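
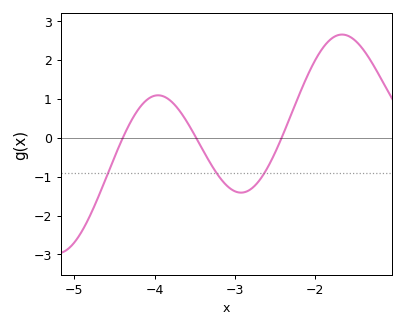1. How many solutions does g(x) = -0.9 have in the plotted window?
3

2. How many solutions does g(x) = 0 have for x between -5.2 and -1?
3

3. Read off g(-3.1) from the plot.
-1.23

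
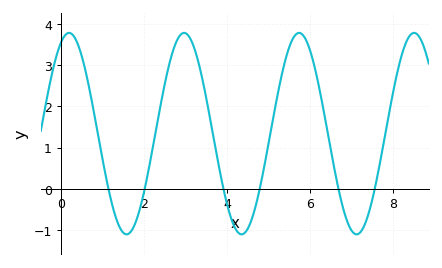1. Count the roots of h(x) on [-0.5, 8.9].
6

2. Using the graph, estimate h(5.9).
3.62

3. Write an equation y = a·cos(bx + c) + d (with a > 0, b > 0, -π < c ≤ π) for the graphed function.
y = 2.44cos(2.27x - 0.462) + 1.34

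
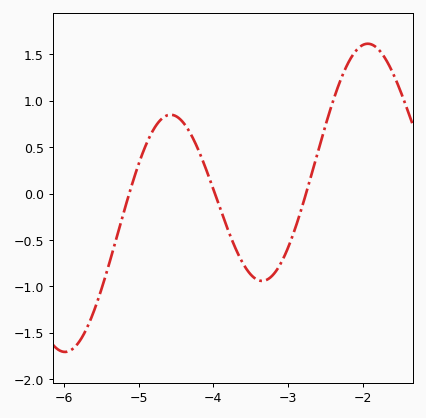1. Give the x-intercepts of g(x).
-5.1, -4, -2.8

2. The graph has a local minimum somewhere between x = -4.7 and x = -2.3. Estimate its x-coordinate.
-3.3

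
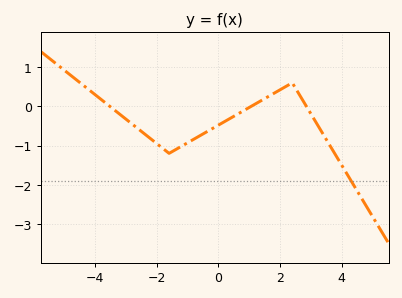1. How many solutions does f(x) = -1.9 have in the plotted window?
1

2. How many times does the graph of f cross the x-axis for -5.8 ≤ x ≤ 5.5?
3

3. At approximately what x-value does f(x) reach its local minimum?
-1.6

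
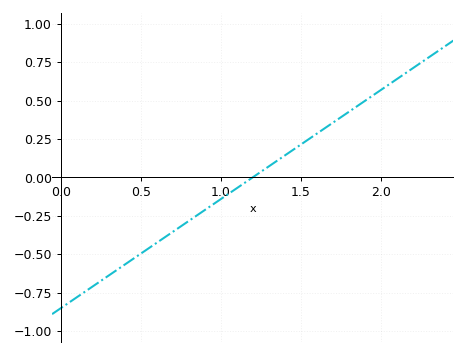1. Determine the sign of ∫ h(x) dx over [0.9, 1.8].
positive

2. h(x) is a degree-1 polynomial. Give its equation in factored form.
y = 0.71(x - 1.2)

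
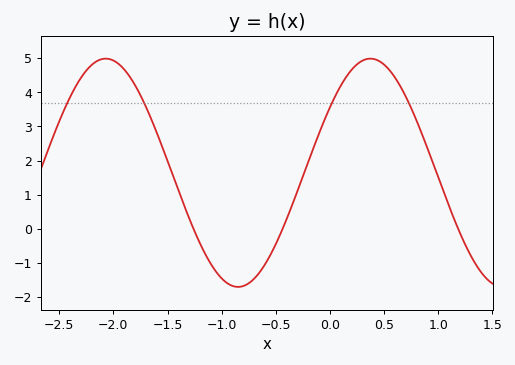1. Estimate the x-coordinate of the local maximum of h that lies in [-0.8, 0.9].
0.4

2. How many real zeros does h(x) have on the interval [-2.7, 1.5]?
3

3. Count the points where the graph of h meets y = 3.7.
4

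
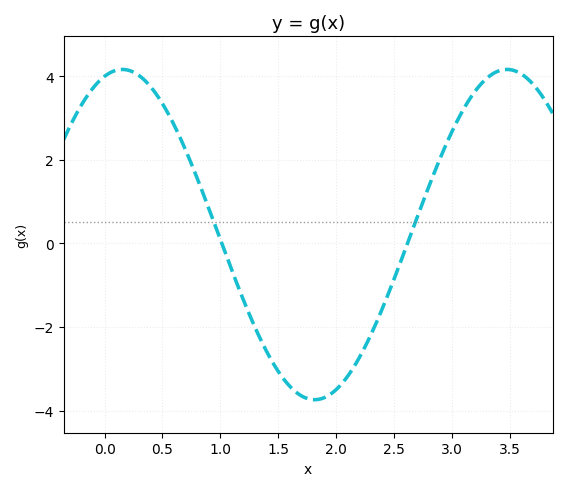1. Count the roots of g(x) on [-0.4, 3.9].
2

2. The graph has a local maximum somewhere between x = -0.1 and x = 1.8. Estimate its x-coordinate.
0.2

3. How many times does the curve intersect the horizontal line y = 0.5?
2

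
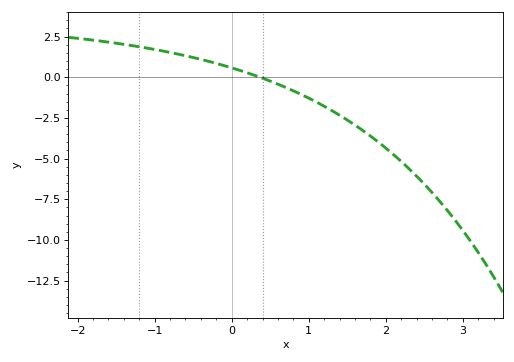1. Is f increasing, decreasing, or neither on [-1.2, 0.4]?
decreasing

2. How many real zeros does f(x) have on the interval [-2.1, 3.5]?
1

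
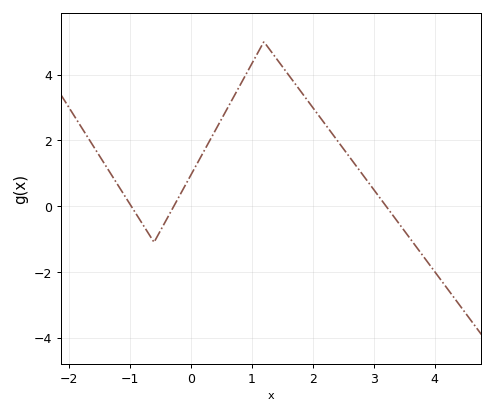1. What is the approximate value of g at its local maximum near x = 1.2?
5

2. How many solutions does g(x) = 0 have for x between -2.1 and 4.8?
3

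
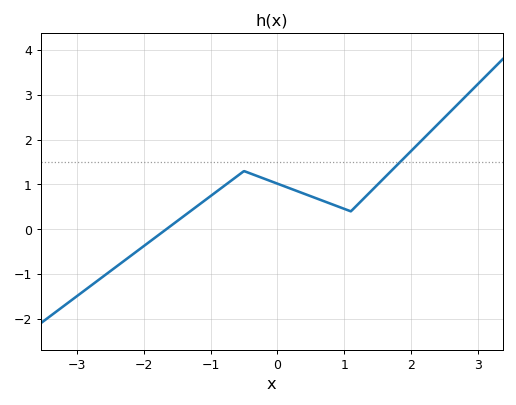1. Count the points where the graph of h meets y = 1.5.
1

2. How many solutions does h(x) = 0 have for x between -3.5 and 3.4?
1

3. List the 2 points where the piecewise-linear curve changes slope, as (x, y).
(-0.5, 1.3); (1.1, 0.4)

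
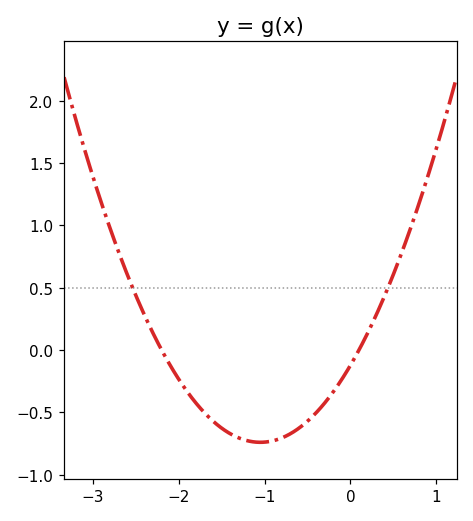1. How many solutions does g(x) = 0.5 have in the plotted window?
2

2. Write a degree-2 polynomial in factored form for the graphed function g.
y = 0.56(x + 2.2)(x - 0.1)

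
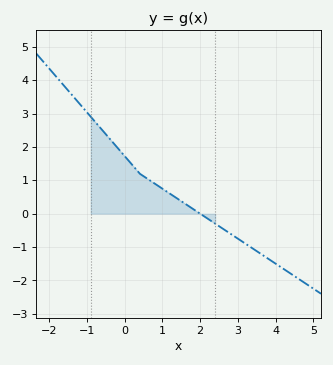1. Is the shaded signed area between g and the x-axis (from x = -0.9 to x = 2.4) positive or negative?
positive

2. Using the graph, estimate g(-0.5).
2.38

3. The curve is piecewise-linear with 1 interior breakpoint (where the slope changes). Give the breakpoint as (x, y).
(0.4, 1.2)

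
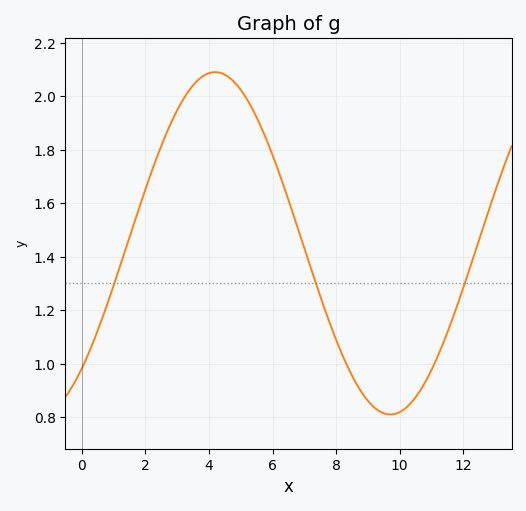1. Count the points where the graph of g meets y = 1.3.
3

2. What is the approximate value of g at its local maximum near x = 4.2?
2.09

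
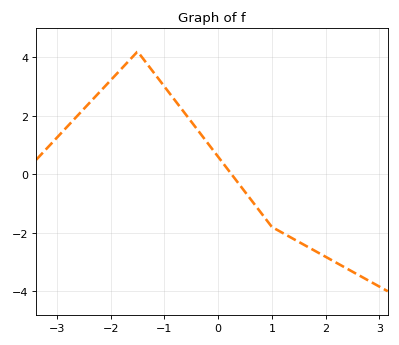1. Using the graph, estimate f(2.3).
-3.2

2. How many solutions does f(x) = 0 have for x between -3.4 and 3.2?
1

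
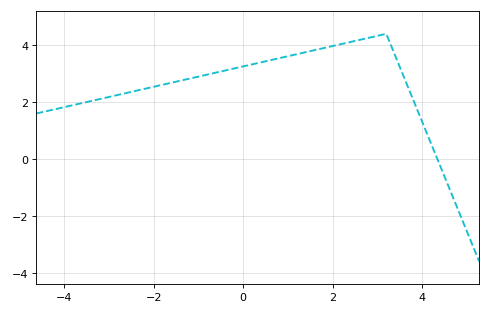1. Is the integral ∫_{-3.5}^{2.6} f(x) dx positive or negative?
positive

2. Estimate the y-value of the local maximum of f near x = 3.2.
4.4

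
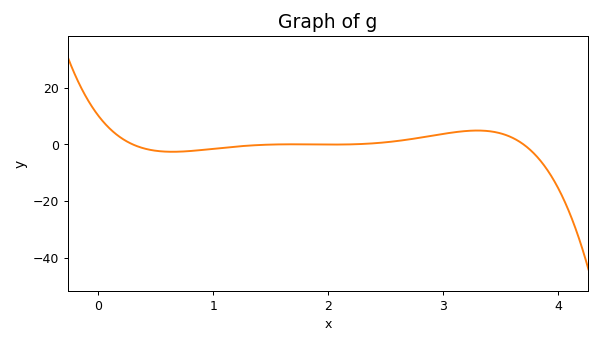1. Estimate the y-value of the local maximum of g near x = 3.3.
4.88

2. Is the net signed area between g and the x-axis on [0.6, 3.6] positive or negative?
positive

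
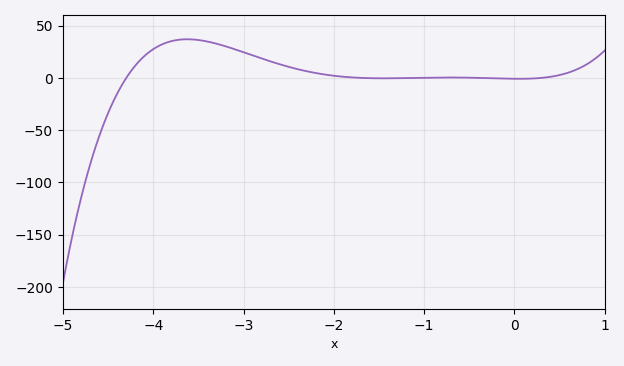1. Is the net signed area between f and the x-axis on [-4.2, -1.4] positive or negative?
positive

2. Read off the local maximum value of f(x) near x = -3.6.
35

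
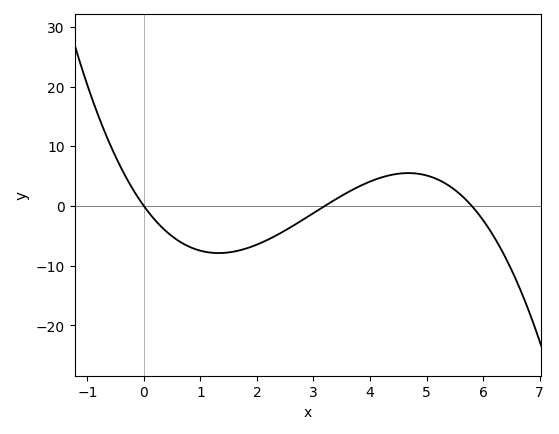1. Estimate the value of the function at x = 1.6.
-7.63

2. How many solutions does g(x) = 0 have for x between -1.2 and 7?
3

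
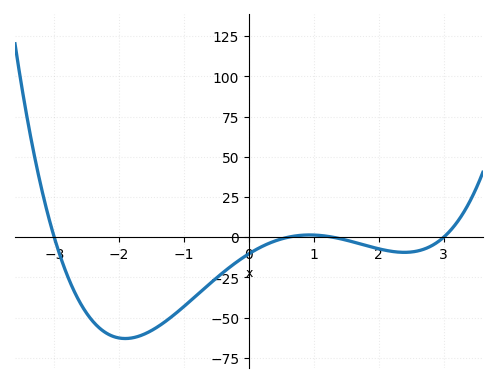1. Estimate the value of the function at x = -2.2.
-59.5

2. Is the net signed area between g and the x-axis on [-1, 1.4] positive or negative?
negative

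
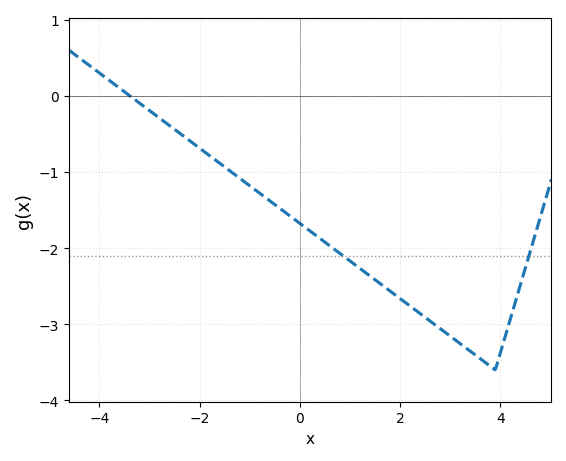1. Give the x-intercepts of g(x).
-3.39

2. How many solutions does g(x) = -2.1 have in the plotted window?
2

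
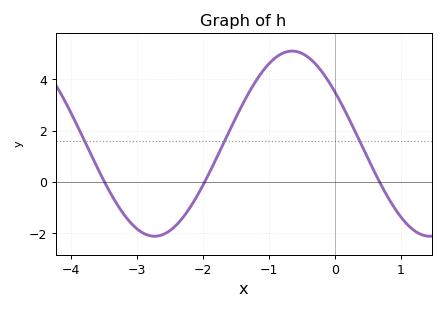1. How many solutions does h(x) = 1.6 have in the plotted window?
3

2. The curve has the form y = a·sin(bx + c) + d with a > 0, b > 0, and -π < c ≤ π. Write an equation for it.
y = 3.6sin(1.5x + 2.5) + 1.49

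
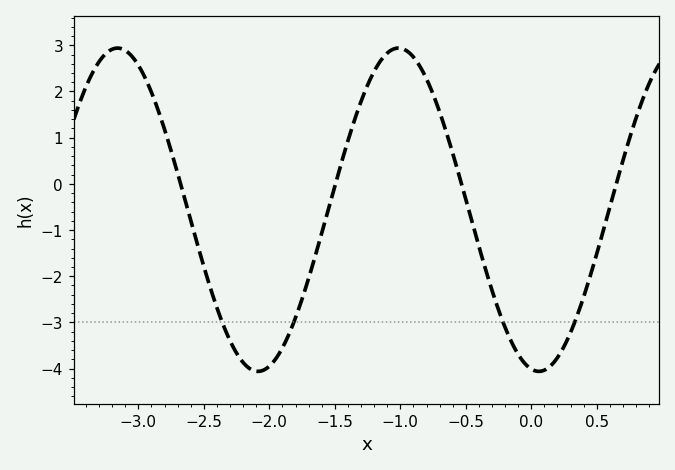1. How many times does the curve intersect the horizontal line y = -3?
4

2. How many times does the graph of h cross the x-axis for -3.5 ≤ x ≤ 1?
4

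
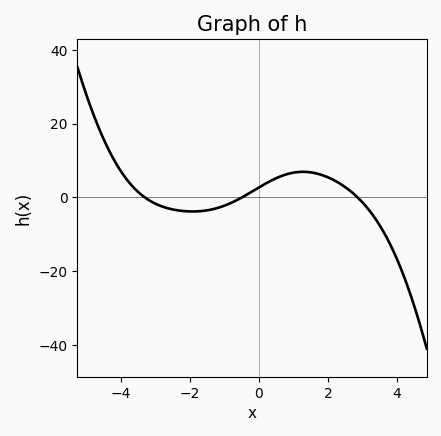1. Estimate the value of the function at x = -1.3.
-4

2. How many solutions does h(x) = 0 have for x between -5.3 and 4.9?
3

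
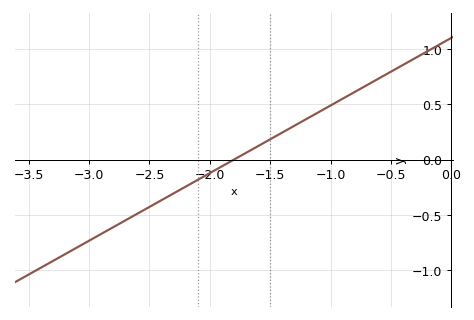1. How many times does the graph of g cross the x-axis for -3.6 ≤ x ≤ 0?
1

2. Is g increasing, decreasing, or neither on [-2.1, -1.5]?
increasing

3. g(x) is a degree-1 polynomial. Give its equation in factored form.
y = 0.61(x + 1.8)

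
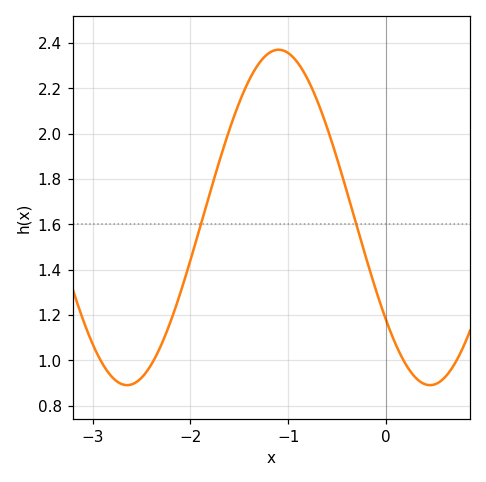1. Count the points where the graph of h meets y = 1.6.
2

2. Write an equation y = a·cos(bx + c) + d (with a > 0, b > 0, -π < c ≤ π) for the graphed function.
y = 0.74cos(2.03x + 2.23) + 1.63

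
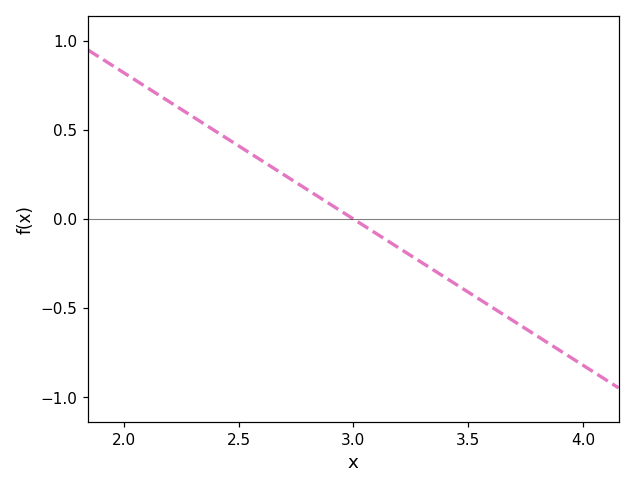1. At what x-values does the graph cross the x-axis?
3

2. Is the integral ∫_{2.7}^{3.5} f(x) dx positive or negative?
negative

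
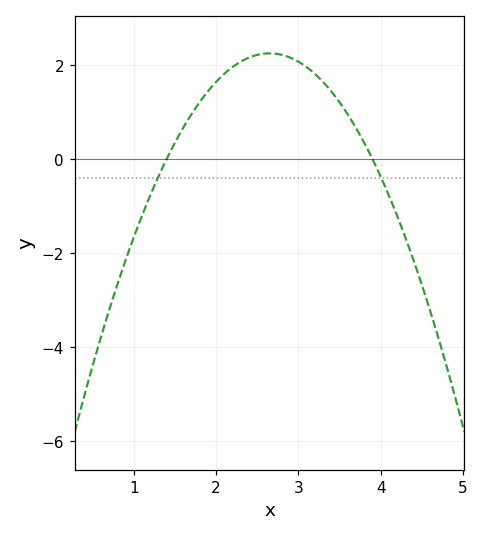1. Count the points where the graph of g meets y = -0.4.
2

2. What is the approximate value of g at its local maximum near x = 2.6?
2.25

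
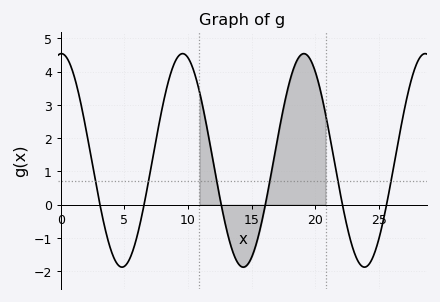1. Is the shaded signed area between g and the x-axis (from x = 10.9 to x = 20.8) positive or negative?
positive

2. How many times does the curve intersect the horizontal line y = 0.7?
6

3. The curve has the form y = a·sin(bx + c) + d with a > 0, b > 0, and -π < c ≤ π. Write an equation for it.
y = 3.21sin(0.66x + 1.53) + 1.33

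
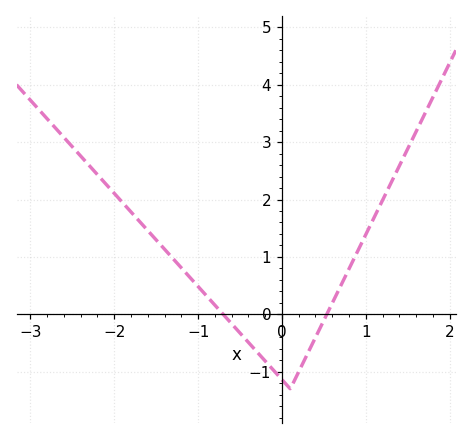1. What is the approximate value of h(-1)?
0.485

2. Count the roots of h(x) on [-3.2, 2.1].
2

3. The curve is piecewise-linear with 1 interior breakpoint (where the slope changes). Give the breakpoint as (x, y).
(0.1, -1.3)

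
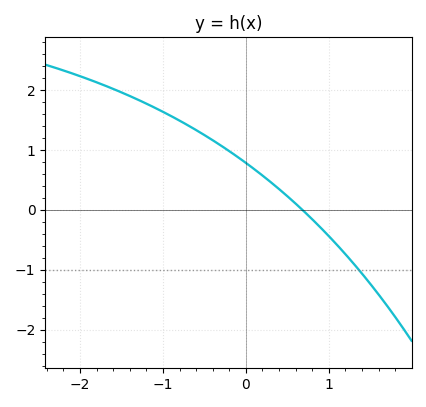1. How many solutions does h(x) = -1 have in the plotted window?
1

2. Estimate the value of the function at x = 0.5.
0.2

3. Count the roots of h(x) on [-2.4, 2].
1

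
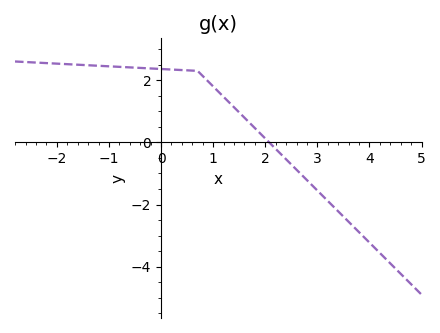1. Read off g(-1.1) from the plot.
2.45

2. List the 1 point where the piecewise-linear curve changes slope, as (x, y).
(0.7, 2.3)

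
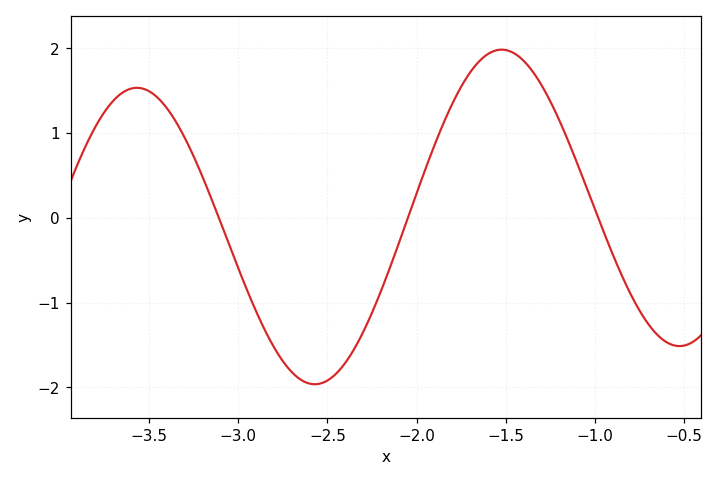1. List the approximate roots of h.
-3.1, -2.05, -1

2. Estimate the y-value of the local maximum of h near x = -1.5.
2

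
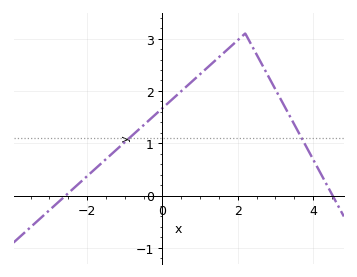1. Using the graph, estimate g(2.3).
2.97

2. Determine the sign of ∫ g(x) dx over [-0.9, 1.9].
positive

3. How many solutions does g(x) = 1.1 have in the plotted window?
2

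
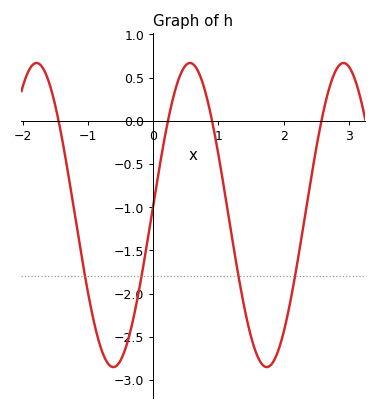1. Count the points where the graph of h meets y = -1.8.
4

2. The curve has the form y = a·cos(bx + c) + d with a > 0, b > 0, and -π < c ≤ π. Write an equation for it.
y = 1.76cos(2.7x - 1.5) - 1.09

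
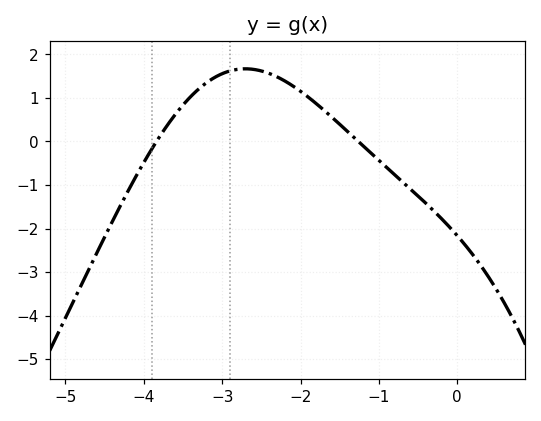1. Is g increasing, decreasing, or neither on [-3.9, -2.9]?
increasing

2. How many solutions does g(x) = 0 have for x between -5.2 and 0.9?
2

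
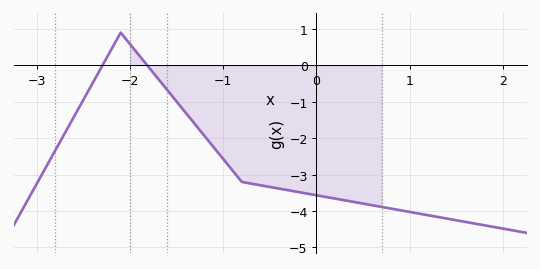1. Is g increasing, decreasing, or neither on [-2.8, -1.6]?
neither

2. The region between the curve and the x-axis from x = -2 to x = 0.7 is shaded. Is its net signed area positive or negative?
negative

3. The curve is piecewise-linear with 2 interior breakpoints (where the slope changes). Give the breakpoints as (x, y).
(-2.1, 0.9); (-0.8, -3.2)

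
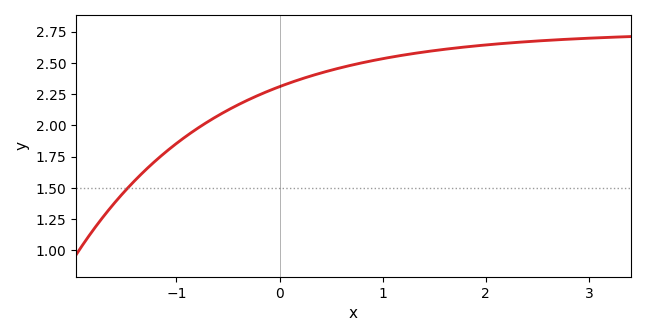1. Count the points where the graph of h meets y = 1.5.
1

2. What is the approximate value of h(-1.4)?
1.56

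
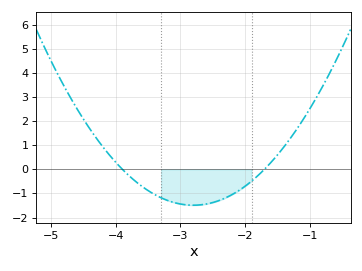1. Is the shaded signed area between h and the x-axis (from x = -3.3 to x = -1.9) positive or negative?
negative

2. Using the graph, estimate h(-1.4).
0.9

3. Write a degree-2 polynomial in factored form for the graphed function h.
y = 1.23(x + 3.9)(x + 1.7)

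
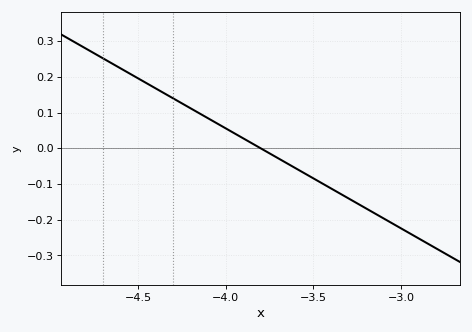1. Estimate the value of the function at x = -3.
-0.224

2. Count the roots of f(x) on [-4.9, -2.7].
1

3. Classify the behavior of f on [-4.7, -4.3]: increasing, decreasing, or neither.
decreasing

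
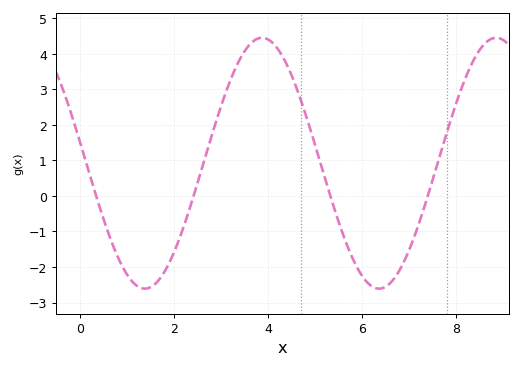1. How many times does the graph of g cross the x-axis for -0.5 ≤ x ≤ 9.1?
4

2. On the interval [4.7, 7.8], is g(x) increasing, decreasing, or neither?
neither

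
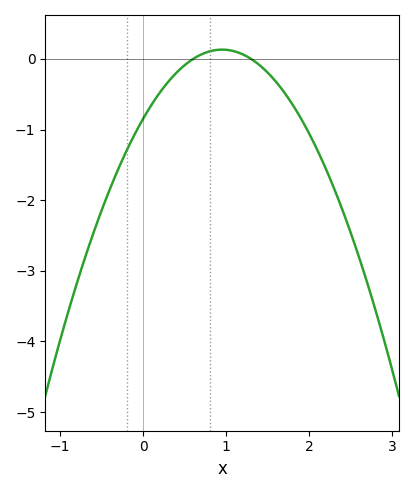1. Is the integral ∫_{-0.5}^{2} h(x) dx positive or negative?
negative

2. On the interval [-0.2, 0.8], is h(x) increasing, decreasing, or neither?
increasing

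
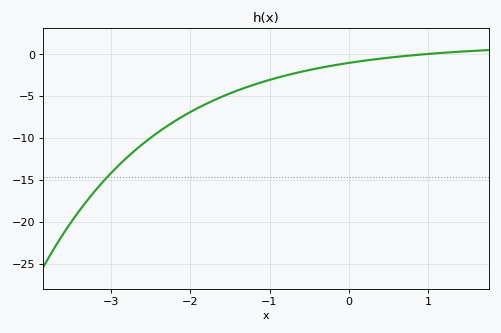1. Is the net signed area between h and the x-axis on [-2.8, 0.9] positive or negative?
negative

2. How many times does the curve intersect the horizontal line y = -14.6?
1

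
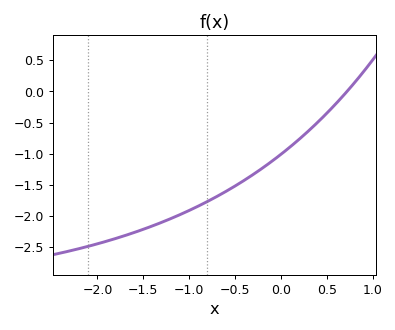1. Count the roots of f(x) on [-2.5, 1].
1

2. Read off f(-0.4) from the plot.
-1.45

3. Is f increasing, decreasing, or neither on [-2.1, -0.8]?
increasing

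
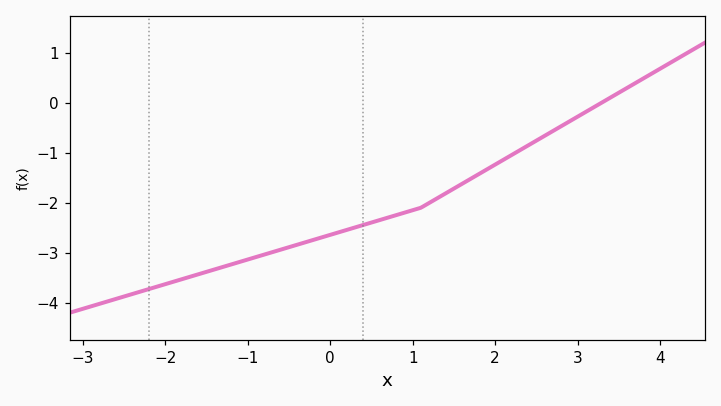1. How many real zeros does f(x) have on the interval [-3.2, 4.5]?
1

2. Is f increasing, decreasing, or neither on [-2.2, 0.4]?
increasing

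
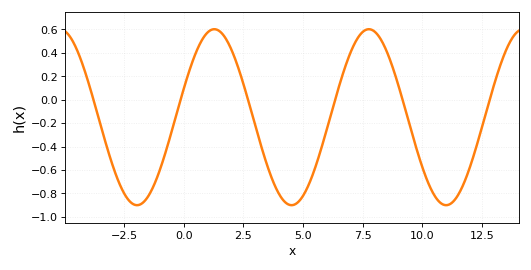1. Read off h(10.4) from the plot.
-0.78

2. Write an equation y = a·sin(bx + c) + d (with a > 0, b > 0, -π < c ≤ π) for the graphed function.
y = 0.75sin(0.97x + 0.33) - 0.15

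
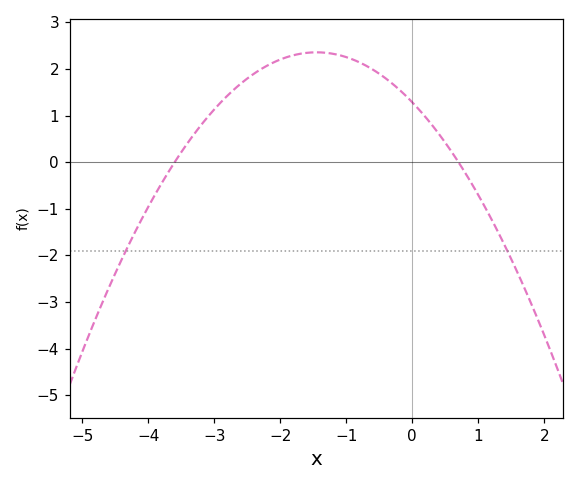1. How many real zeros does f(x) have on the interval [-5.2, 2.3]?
2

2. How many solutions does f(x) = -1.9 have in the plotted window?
2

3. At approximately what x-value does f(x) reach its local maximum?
-1.45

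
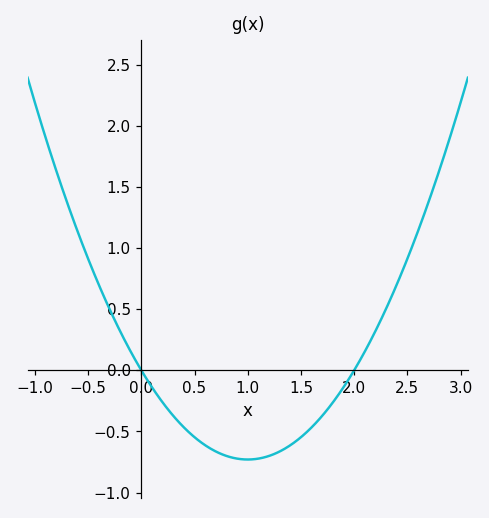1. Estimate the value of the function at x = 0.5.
-0.547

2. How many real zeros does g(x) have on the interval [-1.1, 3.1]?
2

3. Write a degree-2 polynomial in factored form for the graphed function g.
y = 0.73(x - 0)(x - 2)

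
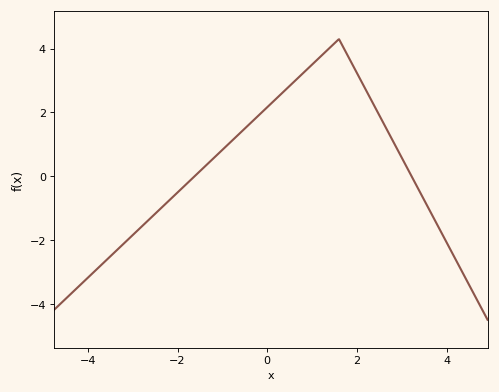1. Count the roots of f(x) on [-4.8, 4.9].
2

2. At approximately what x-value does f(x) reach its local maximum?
1.6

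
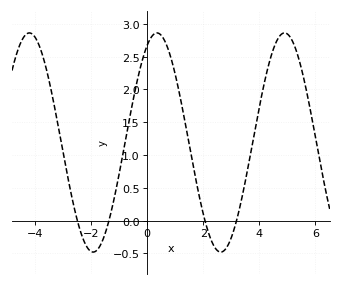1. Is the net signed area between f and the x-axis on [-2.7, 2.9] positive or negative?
positive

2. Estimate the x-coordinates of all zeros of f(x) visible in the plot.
-2.4, -1.4, 2, 3.2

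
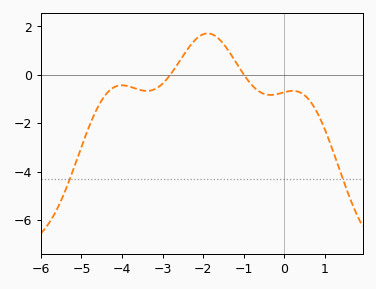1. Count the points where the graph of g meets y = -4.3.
2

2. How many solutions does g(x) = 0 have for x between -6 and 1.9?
2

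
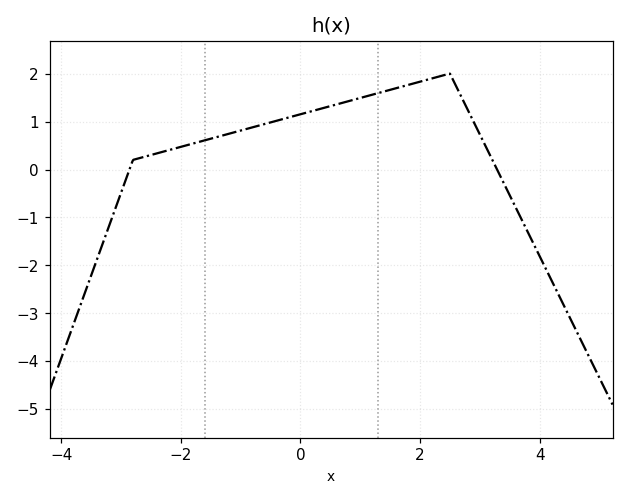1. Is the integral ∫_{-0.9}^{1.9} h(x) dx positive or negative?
positive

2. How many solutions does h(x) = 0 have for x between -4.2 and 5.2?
2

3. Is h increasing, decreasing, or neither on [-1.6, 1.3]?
increasing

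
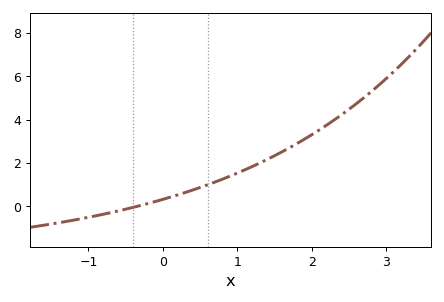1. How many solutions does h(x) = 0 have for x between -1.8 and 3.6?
1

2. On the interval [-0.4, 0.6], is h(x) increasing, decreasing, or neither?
increasing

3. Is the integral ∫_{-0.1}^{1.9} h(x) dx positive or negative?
positive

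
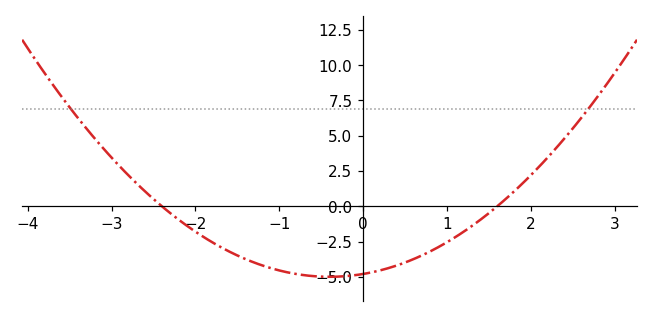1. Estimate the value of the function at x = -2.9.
2.8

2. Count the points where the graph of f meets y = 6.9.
2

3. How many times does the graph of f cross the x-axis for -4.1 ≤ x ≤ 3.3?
2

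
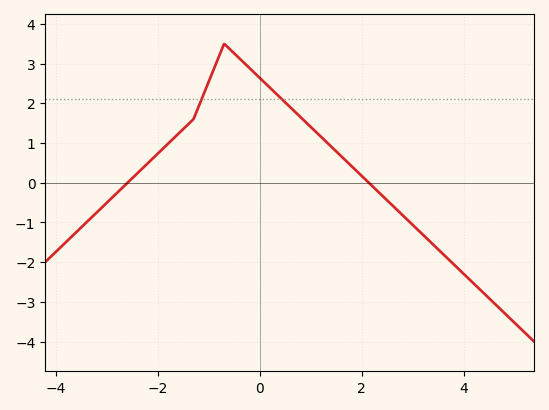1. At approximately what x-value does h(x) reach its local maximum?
-0.6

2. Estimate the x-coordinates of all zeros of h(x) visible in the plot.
-2.6, 2.2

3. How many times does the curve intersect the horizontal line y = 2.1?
2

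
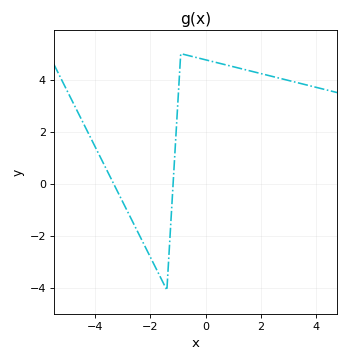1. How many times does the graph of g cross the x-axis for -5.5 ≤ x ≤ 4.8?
2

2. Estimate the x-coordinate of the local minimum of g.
-1.4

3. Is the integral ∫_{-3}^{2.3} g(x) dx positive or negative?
positive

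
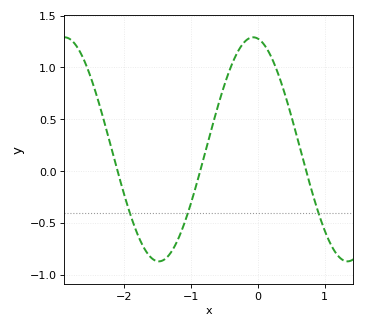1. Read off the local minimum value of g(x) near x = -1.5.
-0.85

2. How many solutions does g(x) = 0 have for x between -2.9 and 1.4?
3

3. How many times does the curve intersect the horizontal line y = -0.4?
3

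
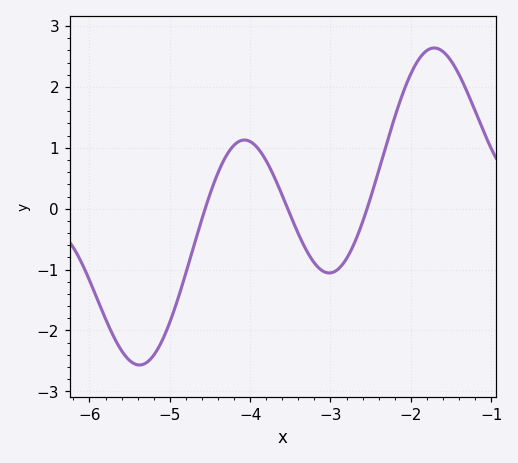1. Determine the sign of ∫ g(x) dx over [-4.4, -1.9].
positive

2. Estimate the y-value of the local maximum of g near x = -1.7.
2.64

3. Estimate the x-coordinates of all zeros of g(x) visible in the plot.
-4.56, -3.53, -2.54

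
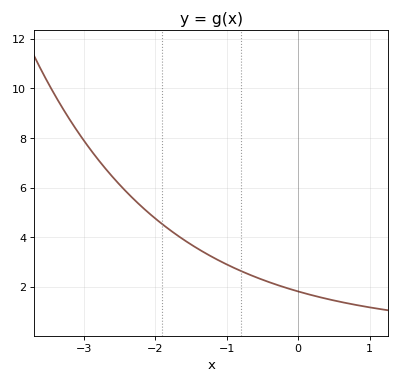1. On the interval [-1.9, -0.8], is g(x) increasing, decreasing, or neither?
decreasing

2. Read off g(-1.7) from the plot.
4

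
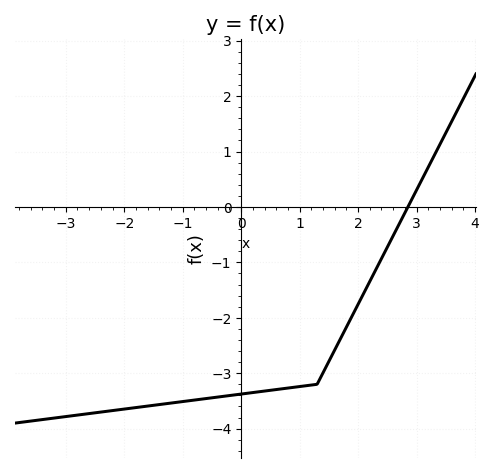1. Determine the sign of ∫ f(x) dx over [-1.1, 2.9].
negative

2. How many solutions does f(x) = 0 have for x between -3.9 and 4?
1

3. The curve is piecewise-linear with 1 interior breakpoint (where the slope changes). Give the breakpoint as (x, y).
(1.3, -3.2)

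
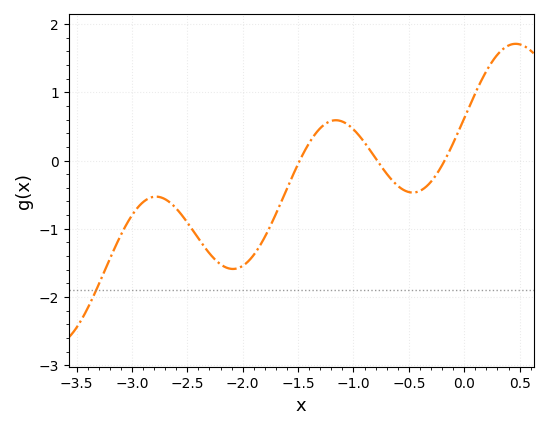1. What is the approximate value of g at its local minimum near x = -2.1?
-1.6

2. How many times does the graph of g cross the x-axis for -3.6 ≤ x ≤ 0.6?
3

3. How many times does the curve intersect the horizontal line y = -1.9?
1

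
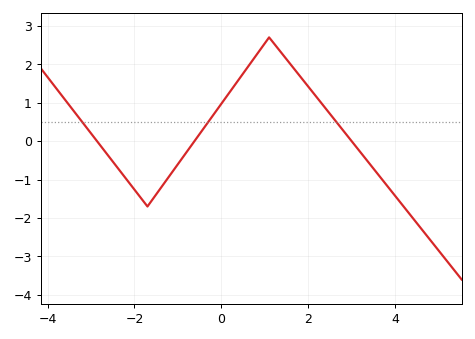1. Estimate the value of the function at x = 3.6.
-0.9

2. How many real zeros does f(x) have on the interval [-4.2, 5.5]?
3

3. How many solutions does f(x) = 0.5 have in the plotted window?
3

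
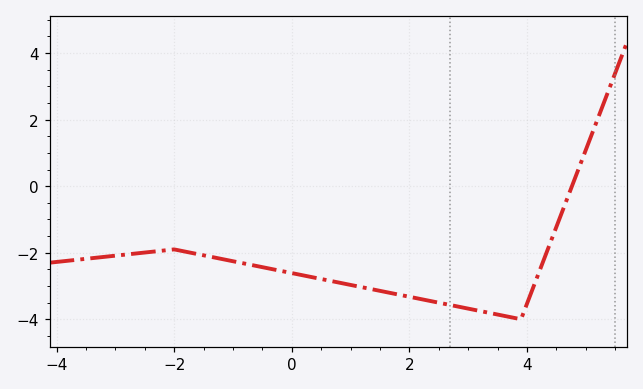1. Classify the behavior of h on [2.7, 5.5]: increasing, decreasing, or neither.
neither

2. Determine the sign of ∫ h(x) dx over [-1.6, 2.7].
negative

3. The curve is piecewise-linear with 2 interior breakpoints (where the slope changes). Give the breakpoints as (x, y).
(-2, -1.9); (3.9, -4)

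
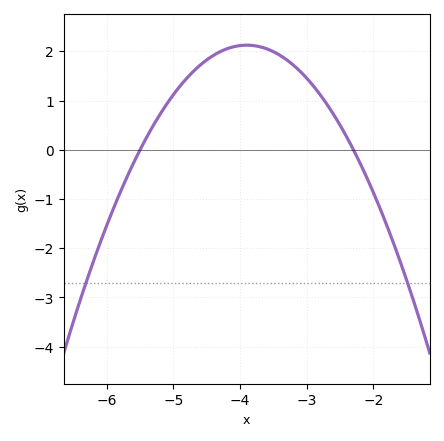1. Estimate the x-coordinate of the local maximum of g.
-3.9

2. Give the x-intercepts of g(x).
-5.5, -2.3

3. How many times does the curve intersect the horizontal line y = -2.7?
2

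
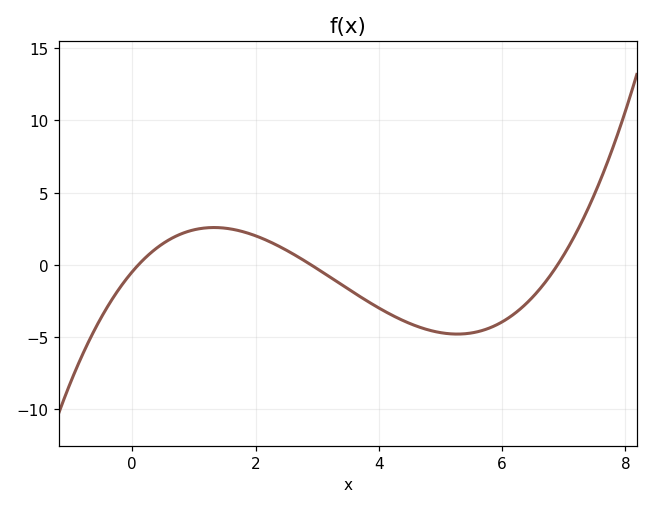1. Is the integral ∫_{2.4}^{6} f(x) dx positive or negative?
negative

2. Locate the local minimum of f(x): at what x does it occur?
5.27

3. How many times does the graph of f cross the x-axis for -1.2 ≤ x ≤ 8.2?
3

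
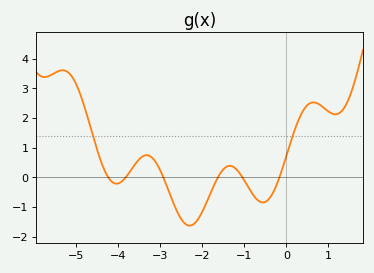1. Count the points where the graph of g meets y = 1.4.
2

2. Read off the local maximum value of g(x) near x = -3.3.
0.7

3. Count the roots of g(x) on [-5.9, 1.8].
6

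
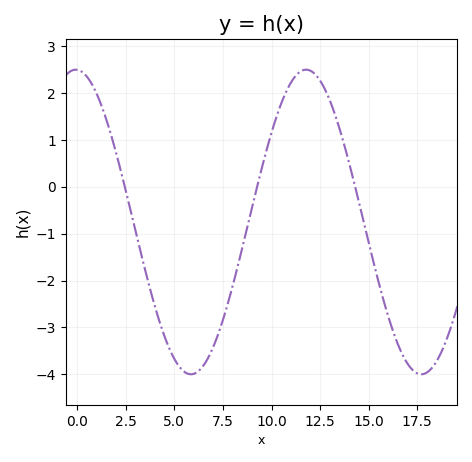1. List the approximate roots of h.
2.5, 9.5, 14.5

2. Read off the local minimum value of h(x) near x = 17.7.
-4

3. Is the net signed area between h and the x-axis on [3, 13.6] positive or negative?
negative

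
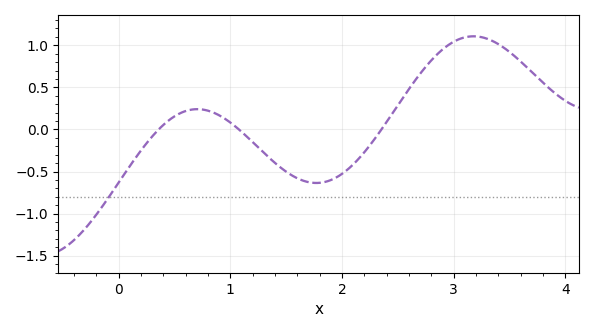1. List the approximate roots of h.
0.4, 1.1, 2.4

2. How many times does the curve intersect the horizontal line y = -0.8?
1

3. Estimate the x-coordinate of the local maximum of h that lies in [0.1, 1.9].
0.7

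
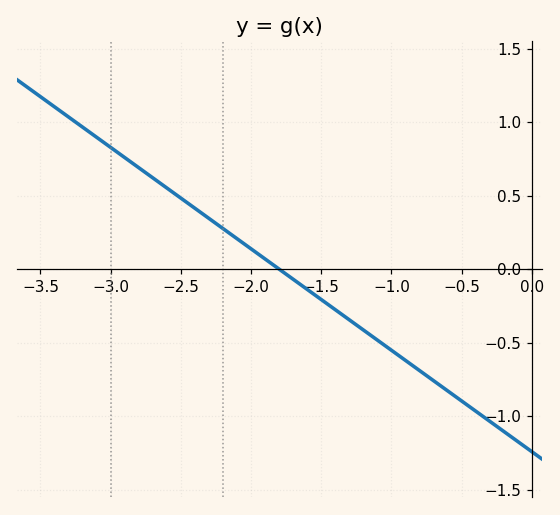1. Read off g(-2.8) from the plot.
0.7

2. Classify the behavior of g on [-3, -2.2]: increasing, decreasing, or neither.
decreasing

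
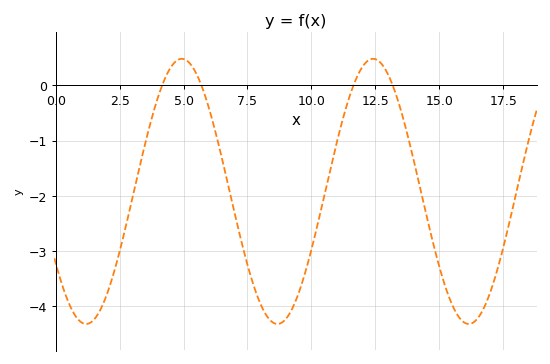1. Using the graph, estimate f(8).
-3.95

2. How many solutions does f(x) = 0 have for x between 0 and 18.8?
4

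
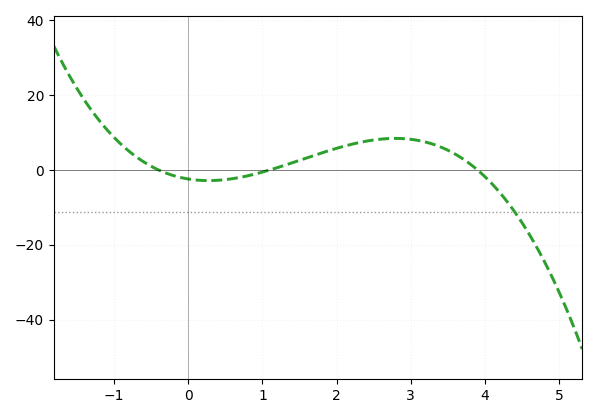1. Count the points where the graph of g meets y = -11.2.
1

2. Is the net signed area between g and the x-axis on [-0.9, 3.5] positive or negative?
positive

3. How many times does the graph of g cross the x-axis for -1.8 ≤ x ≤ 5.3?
3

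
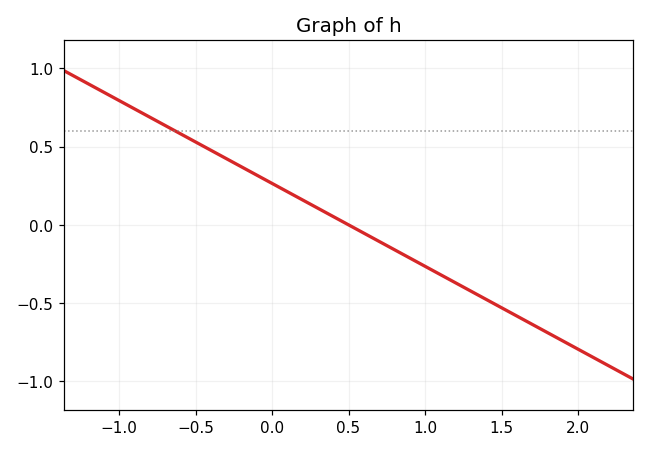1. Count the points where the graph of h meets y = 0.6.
1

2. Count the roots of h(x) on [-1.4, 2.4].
1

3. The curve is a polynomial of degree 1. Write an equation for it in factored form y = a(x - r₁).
y = -0.53(x - 0.5)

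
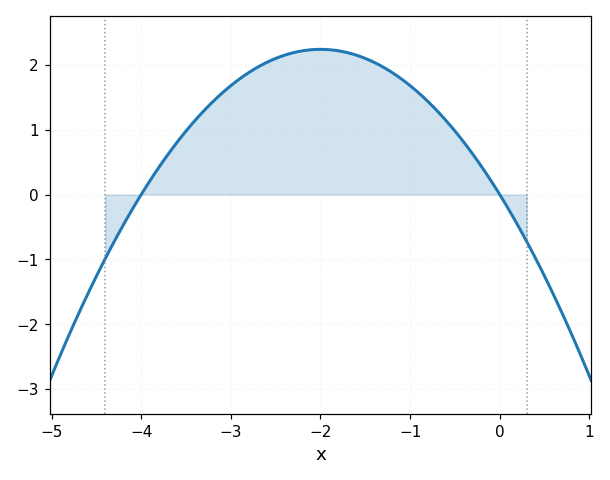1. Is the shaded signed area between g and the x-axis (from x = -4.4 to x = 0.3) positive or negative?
positive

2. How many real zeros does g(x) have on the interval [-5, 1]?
2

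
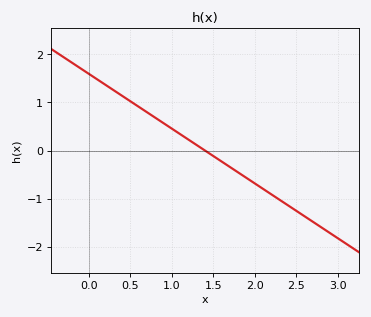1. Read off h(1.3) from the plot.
0.114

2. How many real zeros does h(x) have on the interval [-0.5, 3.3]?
1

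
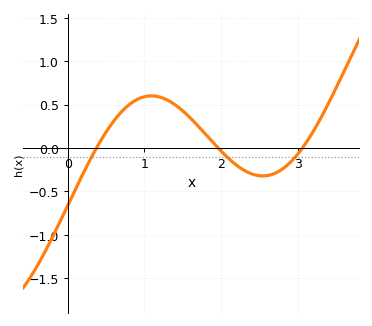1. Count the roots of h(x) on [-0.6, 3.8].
3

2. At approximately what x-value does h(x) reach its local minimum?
2.54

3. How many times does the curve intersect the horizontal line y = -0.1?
3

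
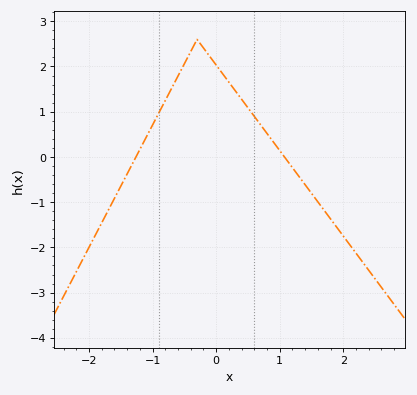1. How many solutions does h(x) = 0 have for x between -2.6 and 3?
2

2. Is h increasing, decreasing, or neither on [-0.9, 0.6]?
neither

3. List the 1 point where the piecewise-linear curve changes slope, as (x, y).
(-0.3, 2.6)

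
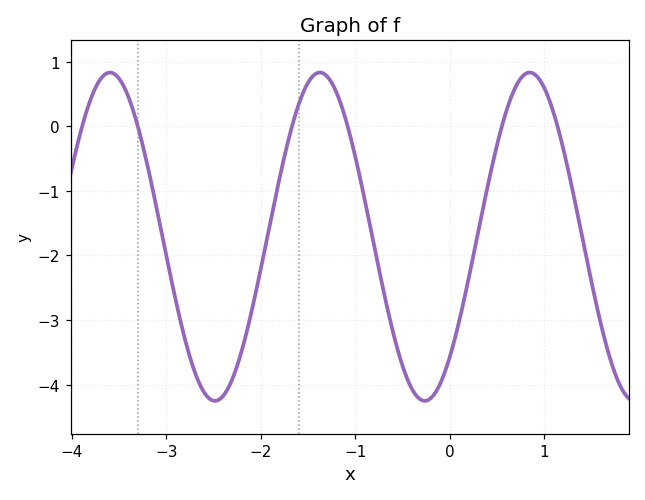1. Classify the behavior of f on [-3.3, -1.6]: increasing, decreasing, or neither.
neither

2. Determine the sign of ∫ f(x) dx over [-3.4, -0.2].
negative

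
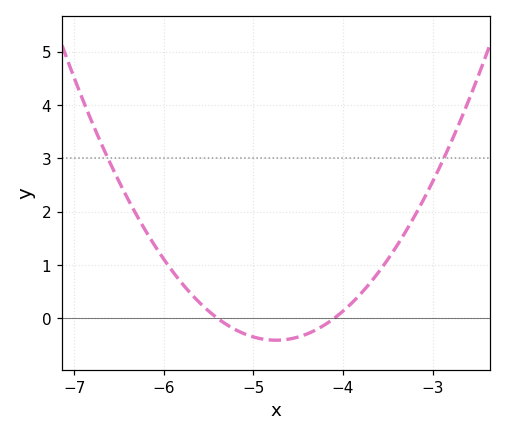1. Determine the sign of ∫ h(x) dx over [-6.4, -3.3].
positive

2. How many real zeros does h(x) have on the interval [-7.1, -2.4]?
2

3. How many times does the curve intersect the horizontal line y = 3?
2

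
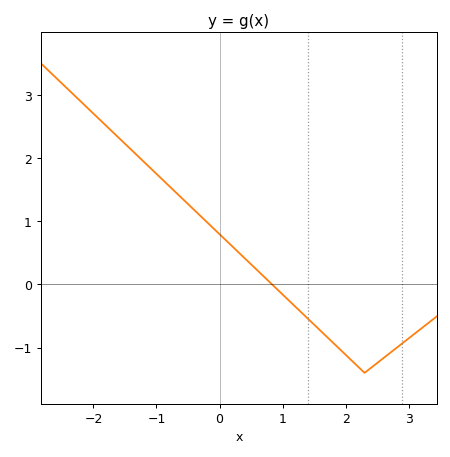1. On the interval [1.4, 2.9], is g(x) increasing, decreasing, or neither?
neither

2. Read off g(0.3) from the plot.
0.507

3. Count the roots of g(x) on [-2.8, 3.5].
1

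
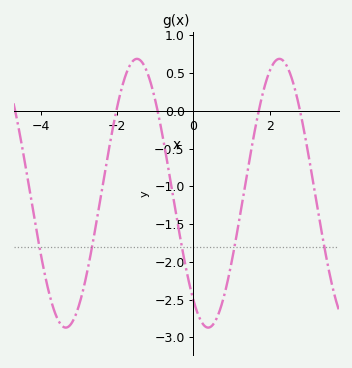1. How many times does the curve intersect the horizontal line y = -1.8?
5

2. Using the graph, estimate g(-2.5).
-1.35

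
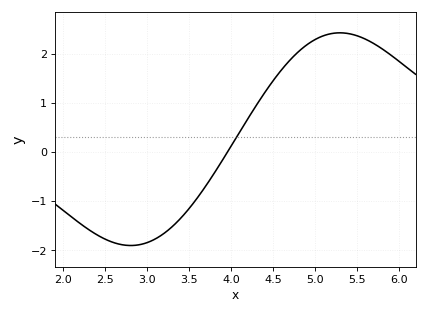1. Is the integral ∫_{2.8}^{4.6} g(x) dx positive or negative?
negative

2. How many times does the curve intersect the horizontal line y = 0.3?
1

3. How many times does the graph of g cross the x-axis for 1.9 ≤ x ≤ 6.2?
1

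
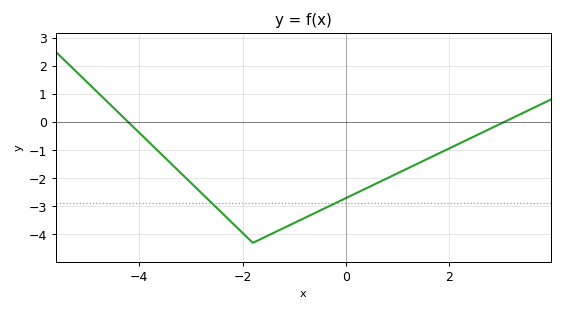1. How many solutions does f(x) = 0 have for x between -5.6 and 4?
2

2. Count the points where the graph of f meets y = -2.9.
2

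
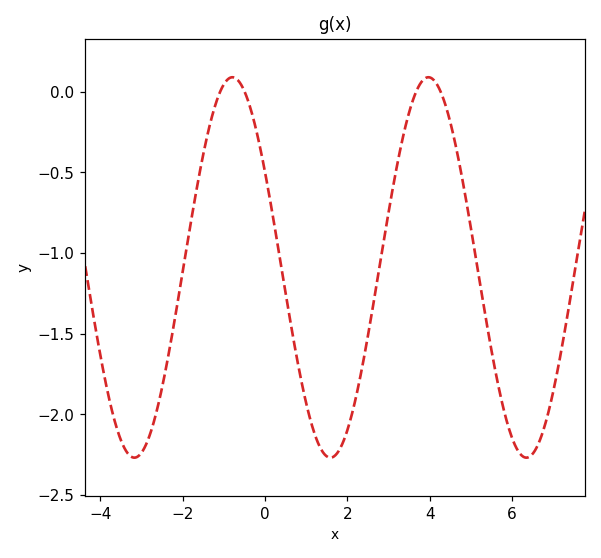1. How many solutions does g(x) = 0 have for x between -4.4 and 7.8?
4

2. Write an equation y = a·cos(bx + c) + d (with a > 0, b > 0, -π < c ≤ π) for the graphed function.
y = 1.18cos(1.32x + 1.05) - 1.09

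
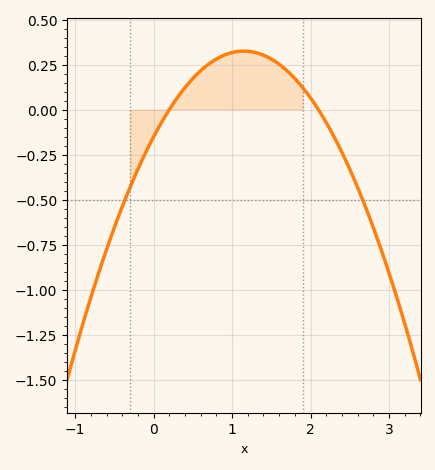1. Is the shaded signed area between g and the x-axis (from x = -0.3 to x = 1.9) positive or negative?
positive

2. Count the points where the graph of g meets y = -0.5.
2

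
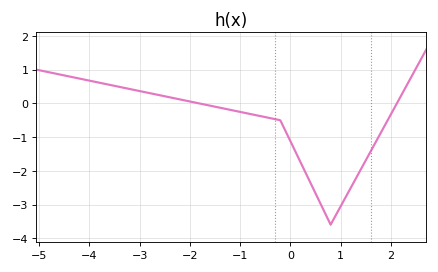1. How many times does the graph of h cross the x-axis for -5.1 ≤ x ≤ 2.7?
2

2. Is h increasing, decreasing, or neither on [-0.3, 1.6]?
neither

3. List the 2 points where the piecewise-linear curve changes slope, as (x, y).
(-0.2, -0.5); (0.8, -3.6)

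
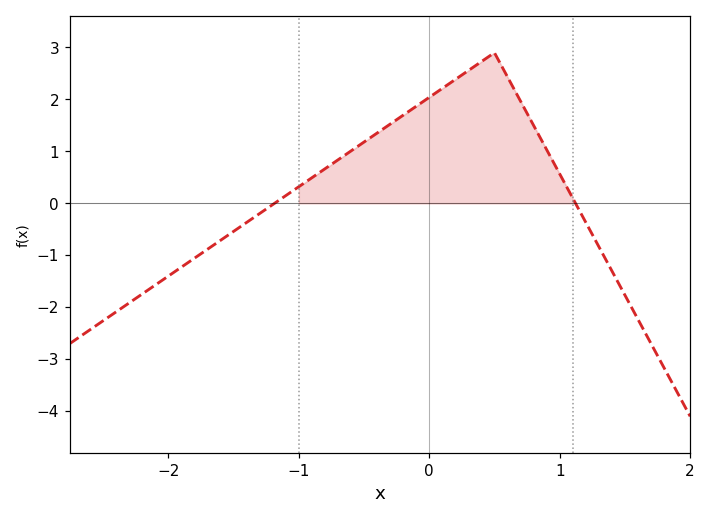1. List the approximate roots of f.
-1.19, 1.12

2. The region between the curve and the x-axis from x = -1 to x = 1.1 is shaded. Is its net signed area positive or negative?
positive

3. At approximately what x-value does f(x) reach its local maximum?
0.5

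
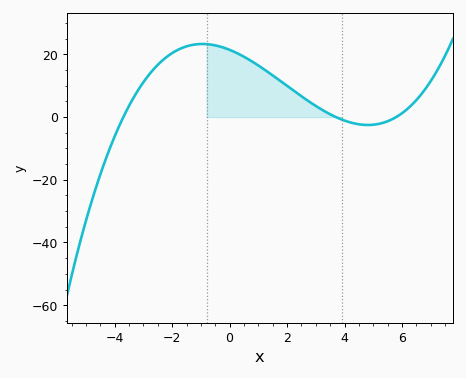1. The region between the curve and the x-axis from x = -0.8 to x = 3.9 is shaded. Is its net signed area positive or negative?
positive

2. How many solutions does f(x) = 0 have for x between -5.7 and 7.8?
3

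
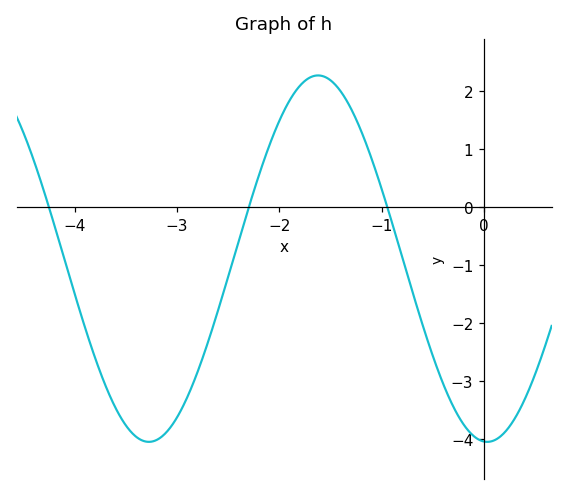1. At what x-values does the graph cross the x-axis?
-4.25, -2.3, -0.945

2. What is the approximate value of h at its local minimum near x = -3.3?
-4.05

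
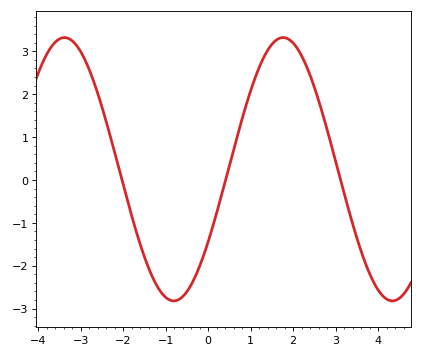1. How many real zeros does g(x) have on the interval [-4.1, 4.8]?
3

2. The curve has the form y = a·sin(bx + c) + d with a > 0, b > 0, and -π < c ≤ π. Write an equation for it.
y = 3.07sin(1.22x - 0.58) + 0.25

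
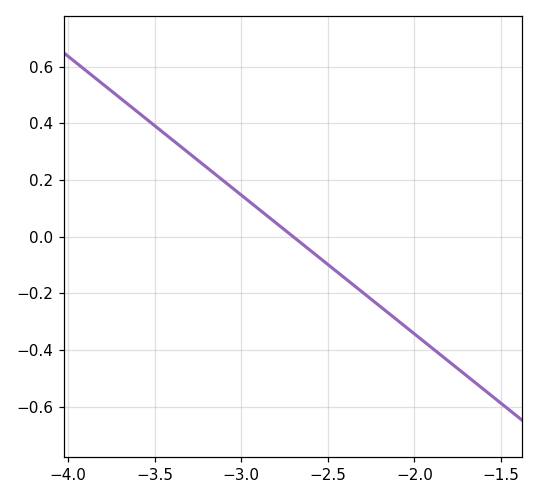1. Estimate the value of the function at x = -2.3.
-0.196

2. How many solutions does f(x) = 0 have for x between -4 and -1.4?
1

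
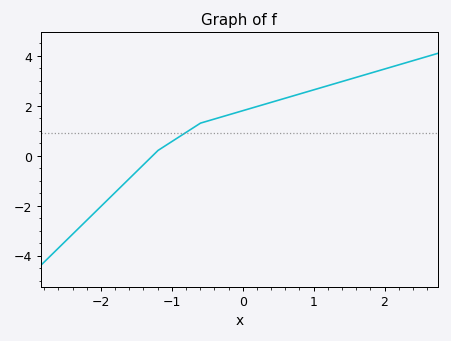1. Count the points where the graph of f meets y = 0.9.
1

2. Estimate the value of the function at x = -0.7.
1.12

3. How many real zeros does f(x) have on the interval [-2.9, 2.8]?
1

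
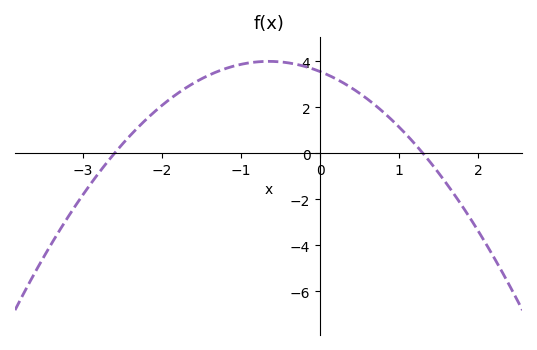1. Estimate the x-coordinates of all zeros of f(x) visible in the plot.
-2.6, 1.3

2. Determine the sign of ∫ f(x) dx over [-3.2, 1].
positive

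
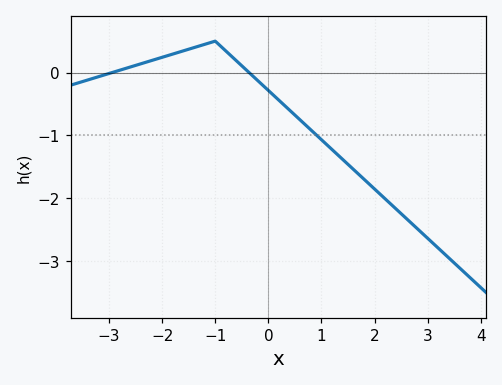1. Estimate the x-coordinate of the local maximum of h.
-1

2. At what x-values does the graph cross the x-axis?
-3, -0.4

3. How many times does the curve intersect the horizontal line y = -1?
1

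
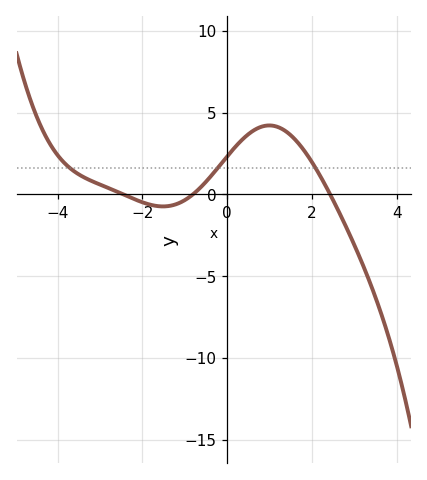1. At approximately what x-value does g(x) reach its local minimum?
-1.6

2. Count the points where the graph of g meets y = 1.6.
3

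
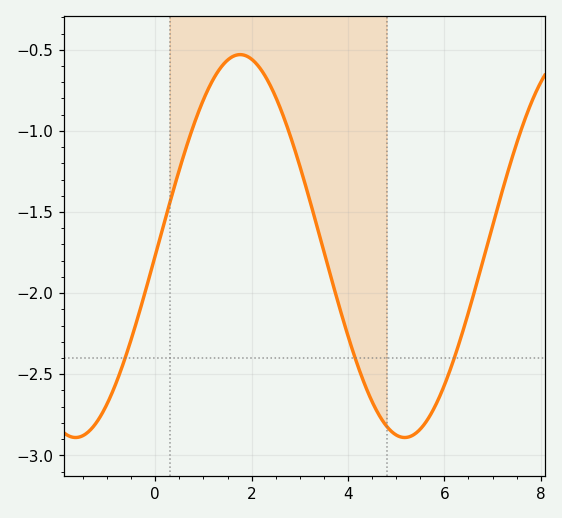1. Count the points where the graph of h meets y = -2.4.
3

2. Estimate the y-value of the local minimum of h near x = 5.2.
-2.9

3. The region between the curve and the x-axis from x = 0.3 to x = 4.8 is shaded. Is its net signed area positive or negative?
negative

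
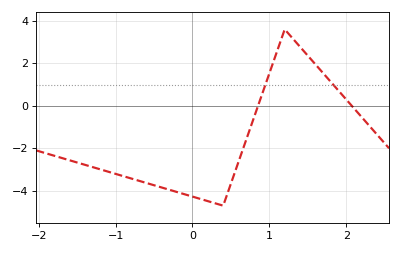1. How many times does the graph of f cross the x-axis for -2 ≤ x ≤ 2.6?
2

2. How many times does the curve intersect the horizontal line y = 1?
2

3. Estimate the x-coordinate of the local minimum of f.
0.4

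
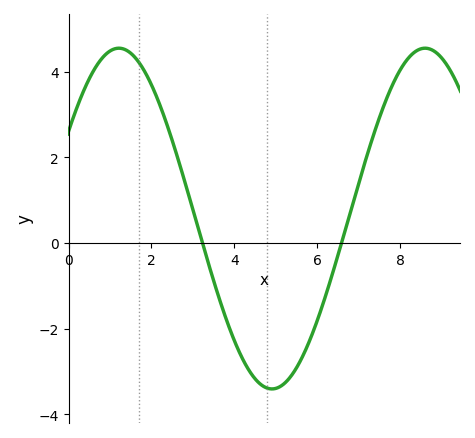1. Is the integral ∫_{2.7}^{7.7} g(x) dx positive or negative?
negative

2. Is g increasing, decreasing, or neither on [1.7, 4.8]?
decreasing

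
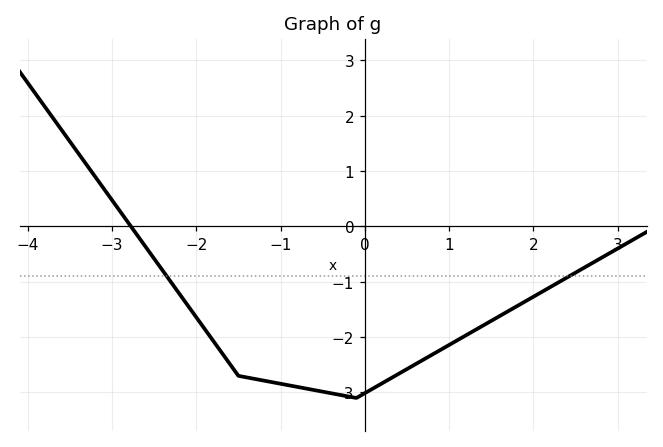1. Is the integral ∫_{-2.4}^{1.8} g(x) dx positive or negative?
negative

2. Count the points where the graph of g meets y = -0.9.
2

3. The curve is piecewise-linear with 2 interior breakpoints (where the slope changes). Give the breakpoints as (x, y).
(-1.5, -2.7); (-0.1, -3.1)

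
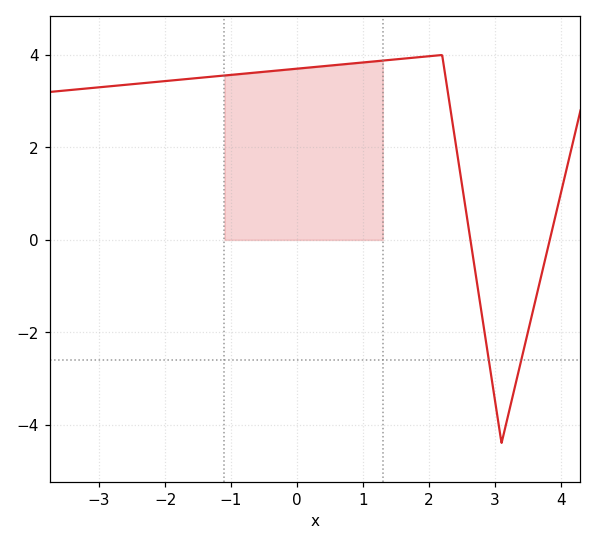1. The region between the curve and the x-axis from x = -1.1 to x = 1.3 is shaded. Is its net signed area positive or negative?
positive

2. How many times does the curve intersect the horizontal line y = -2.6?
2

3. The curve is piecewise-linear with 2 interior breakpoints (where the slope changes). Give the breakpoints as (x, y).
(2.2, 4); (3.1, -4.4)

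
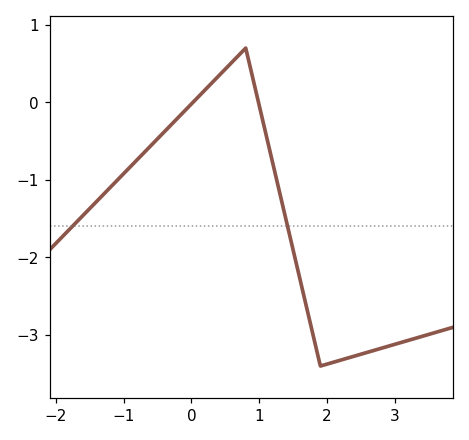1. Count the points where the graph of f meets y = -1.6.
2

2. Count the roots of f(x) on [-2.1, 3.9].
2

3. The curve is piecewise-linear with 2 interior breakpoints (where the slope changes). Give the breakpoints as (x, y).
(0.8, 0.7); (1.9, -3.4)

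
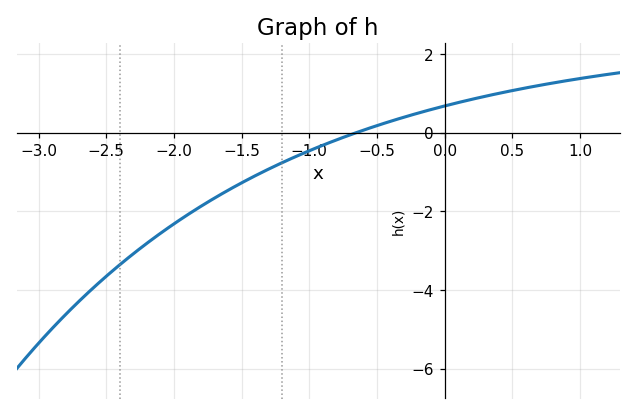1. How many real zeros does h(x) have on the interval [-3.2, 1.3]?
1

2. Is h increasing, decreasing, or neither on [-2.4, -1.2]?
increasing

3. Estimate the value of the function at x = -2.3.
-3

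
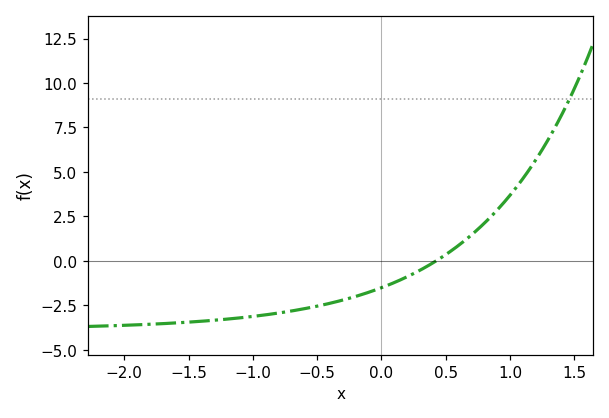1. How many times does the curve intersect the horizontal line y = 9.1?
1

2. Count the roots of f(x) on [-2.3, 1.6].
1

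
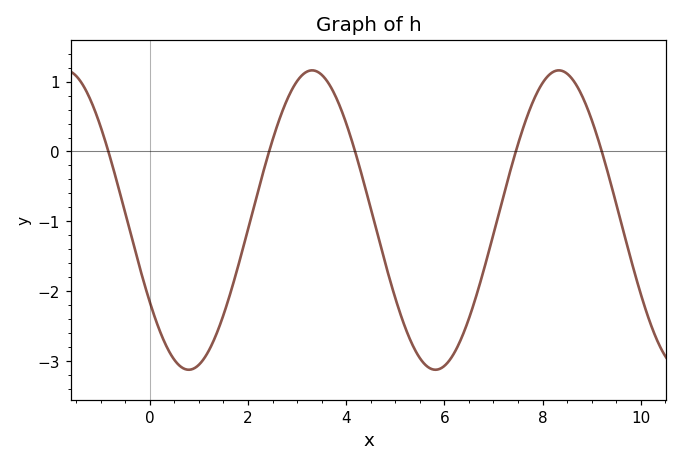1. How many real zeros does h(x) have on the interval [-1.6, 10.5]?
5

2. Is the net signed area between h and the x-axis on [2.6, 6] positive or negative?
negative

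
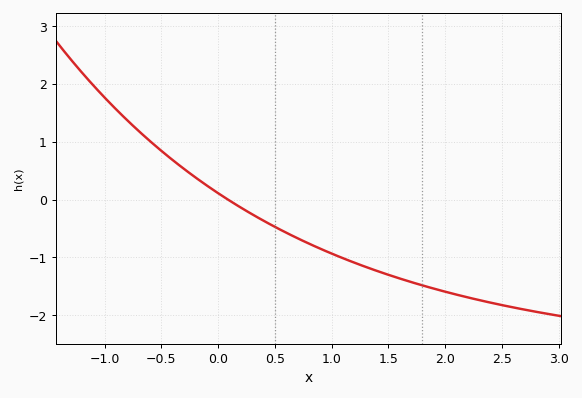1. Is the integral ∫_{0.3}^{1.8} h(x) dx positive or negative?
negative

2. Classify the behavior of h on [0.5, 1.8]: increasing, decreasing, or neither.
decreasing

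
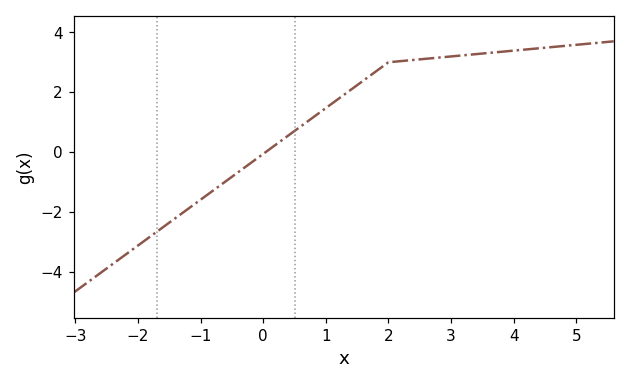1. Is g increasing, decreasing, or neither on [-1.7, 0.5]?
increasing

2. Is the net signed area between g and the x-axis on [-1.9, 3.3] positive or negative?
positive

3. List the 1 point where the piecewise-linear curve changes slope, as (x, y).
(2, 3)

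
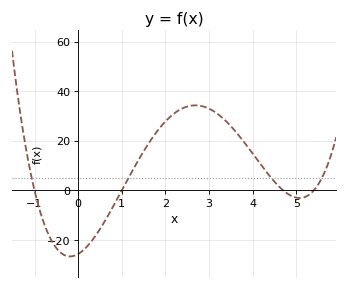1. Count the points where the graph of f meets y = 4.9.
4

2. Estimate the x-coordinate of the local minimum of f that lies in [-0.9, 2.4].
-0.186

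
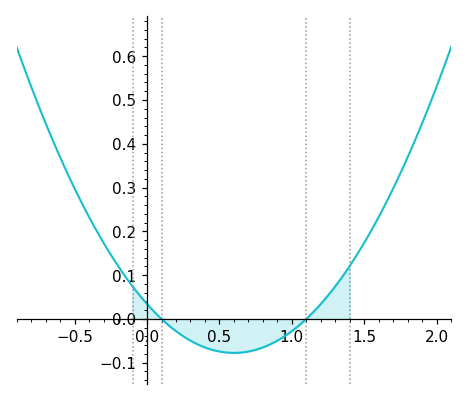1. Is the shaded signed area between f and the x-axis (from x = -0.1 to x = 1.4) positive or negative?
negative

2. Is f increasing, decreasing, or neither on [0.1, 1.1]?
neither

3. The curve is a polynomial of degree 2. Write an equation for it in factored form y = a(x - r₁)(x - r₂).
y = 0.31(x - 0.1)(x - 1.1)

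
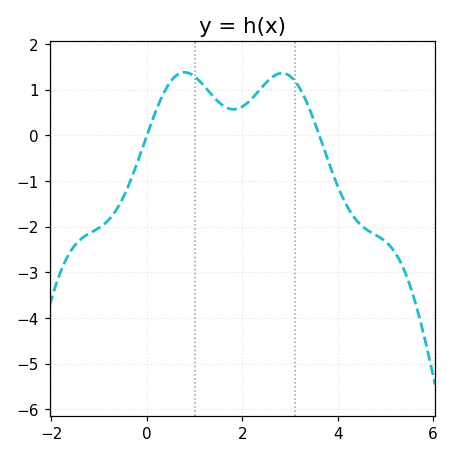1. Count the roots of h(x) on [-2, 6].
2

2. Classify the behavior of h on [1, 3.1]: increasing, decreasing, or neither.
neither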